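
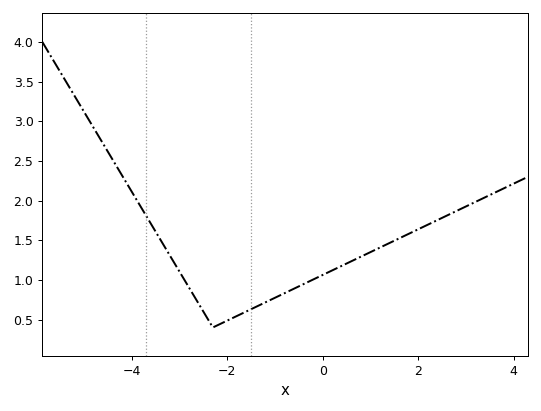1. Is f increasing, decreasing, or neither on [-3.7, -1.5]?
neither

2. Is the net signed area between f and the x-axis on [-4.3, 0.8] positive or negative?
positive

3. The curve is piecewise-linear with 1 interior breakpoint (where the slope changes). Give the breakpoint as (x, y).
(-2.3, 0.4)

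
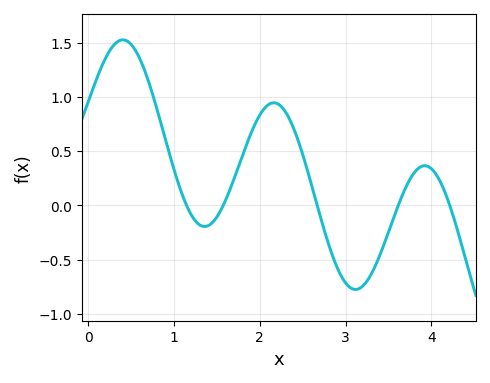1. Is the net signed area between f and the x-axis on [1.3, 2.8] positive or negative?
positive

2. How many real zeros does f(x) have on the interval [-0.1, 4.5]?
5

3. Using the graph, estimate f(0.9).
0.609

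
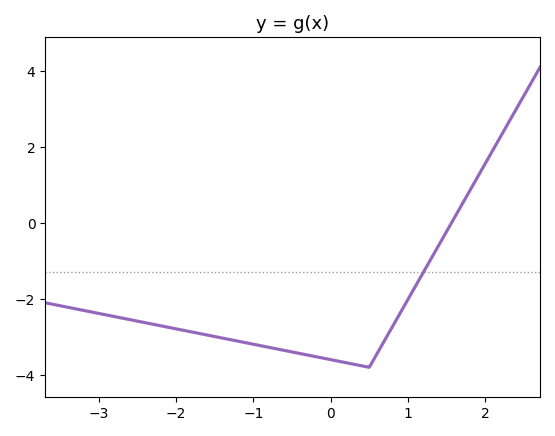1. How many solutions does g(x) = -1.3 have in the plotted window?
1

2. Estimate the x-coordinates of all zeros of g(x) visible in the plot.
1.6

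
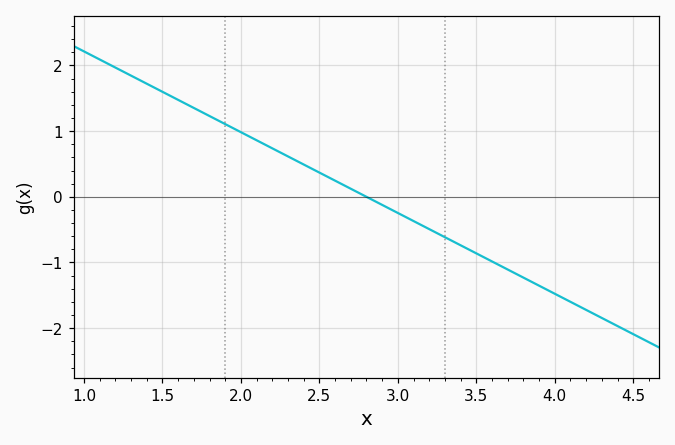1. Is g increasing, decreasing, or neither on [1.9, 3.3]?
decreasing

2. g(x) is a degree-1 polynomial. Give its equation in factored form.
y = -1.23(x - 2.8)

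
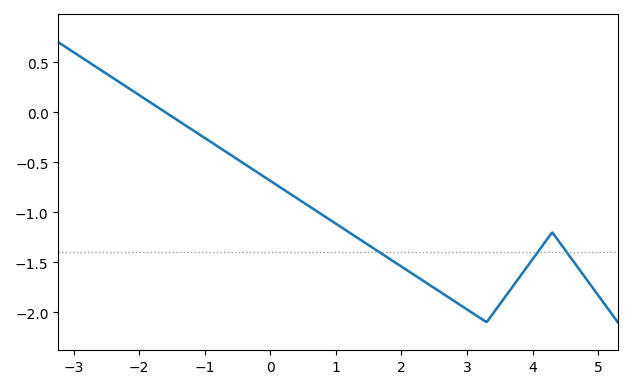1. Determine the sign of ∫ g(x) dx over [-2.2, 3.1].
negative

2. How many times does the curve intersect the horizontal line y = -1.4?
3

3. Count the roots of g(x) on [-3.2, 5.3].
1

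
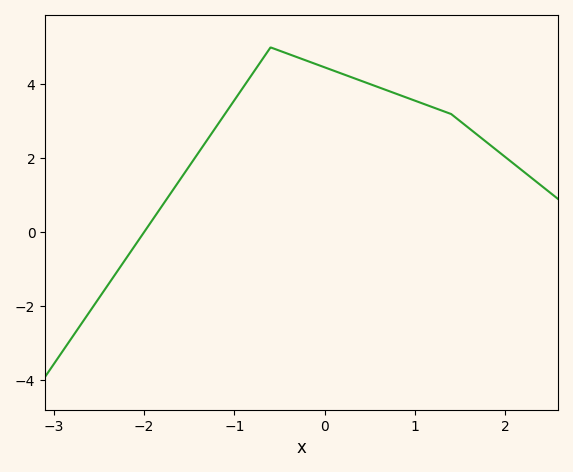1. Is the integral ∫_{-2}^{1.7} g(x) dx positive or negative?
positive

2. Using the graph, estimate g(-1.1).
3.22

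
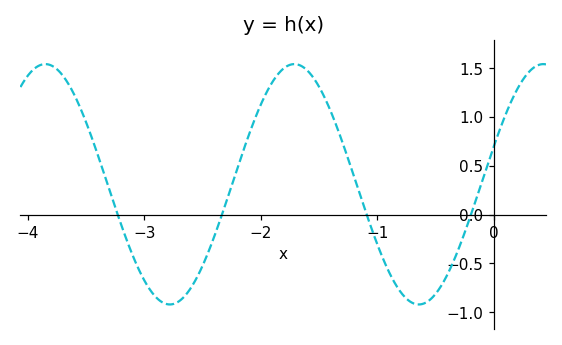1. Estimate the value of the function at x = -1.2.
0.393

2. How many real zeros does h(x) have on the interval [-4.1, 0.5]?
4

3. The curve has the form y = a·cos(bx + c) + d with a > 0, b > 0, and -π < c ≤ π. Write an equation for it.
y = 1.23cos(2.94x - 1.25) + 0.31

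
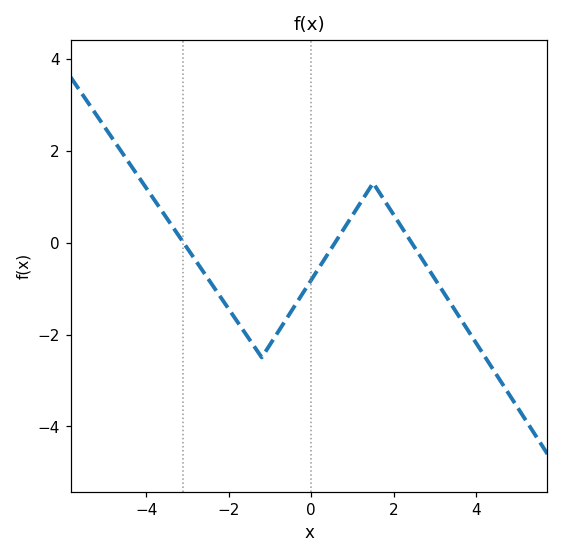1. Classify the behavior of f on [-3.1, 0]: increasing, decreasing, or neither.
neither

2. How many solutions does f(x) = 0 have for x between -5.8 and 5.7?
3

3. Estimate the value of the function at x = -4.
1.19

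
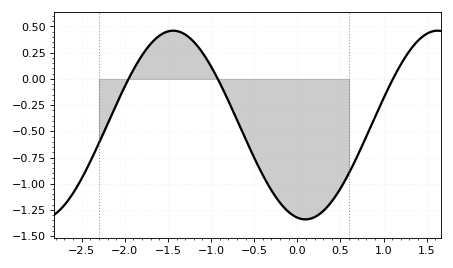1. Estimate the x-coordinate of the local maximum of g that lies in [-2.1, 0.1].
-1.44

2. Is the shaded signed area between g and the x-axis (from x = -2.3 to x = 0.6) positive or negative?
negative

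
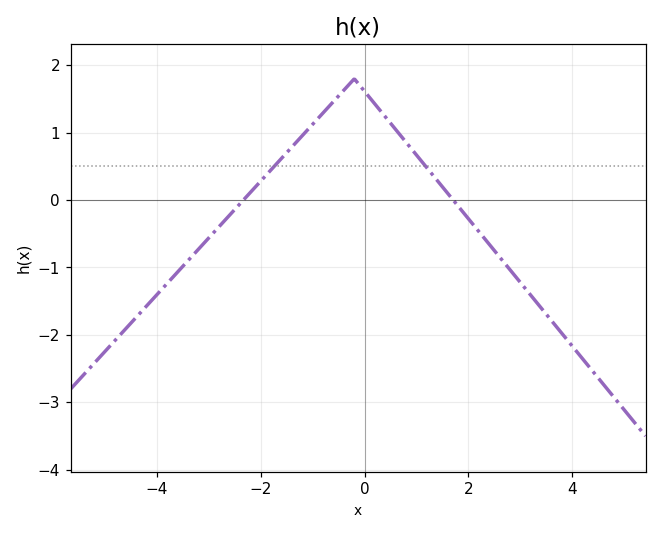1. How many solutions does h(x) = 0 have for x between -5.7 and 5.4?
2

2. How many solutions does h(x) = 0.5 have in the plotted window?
2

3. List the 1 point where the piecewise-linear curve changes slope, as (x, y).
(-0.2, 1.8)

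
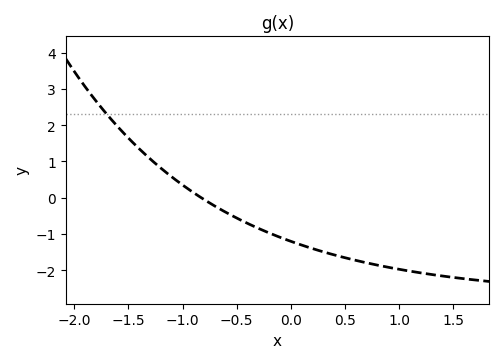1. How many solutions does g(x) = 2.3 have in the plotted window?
1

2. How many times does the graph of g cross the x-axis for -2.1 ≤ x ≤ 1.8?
1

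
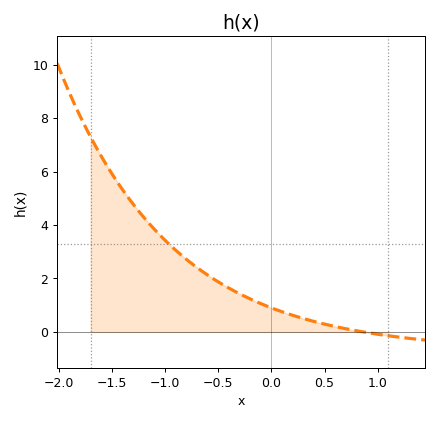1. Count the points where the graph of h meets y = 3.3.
1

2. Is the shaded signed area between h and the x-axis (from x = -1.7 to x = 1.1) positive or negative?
positive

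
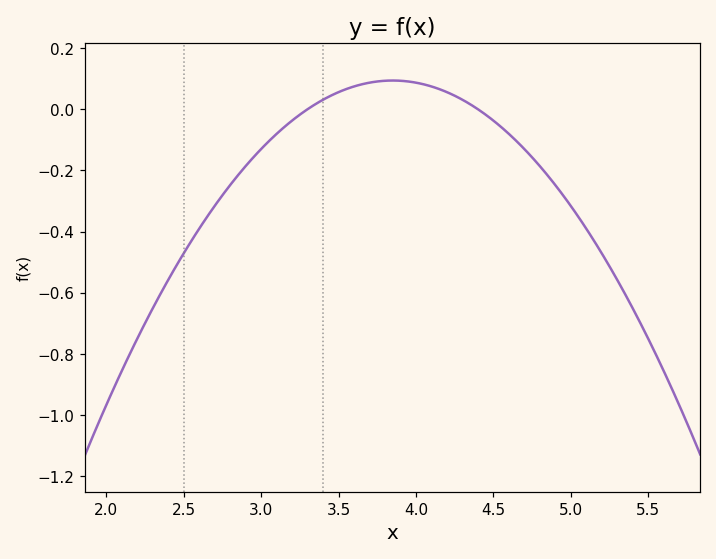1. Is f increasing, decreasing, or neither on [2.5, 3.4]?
increasing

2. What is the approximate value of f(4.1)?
0.074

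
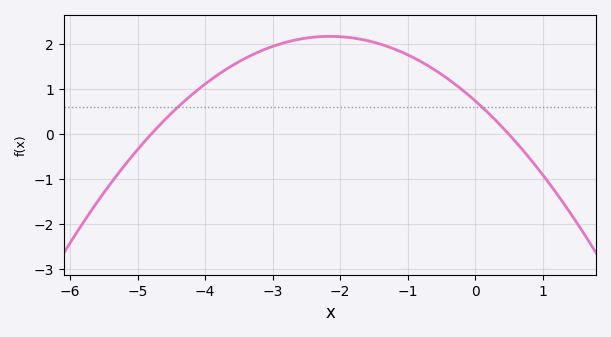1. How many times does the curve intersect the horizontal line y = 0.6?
2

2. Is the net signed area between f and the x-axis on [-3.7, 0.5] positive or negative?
positive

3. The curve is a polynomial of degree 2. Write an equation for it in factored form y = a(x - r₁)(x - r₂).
y = -0.31(x + 4.8)(x - 0.5)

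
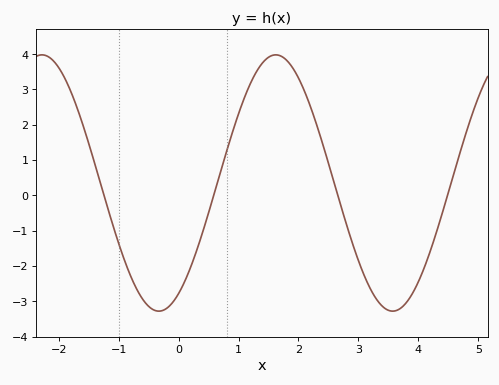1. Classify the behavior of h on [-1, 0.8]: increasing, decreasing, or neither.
neither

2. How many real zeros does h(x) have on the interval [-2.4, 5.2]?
4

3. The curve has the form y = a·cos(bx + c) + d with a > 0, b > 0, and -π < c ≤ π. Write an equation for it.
y = 3.63cos(1.61x - 2.61) + 0.35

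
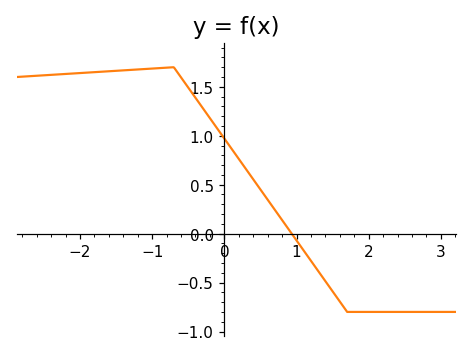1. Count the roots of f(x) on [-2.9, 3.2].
1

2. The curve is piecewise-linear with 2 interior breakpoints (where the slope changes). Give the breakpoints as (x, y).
(-0.7, 1.7); (1.7, -0.8)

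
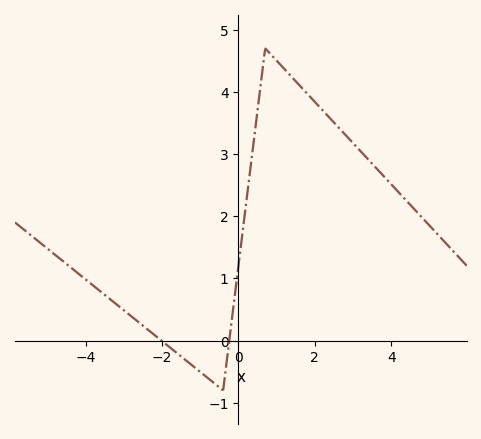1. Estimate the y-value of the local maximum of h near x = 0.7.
4.7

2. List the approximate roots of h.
-2.01, -0.24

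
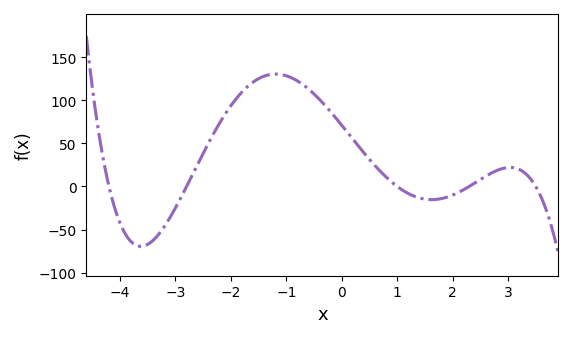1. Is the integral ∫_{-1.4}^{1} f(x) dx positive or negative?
positive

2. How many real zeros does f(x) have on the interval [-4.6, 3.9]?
5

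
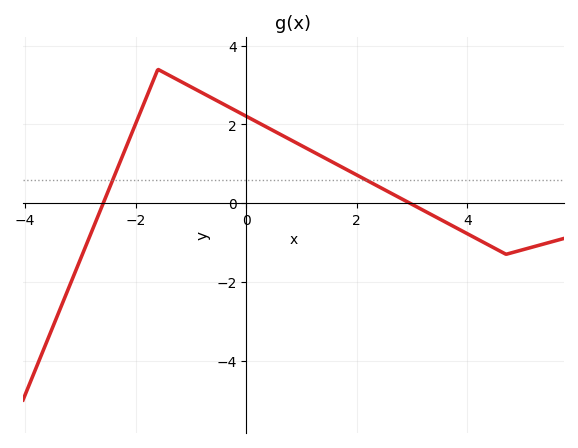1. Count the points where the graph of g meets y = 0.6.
2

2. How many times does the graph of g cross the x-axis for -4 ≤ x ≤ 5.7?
2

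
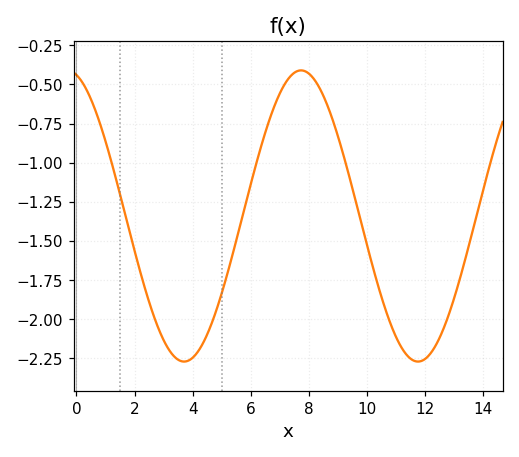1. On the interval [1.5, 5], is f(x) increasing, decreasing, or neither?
neither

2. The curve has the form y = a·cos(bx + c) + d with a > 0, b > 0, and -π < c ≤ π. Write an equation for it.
y = 0.93cos(0.78x + 0.252) - 1.34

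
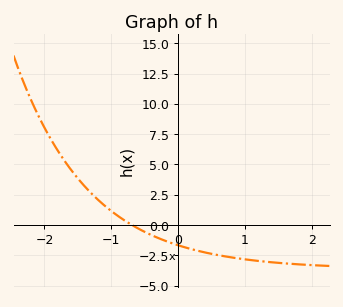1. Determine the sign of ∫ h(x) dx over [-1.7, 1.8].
negative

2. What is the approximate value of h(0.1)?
-1.85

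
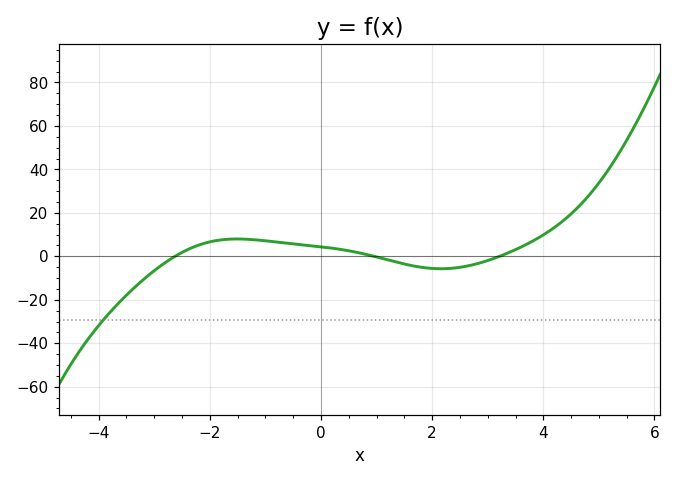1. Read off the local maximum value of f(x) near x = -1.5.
8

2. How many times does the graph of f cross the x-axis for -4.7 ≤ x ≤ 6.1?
3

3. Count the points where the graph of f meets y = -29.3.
1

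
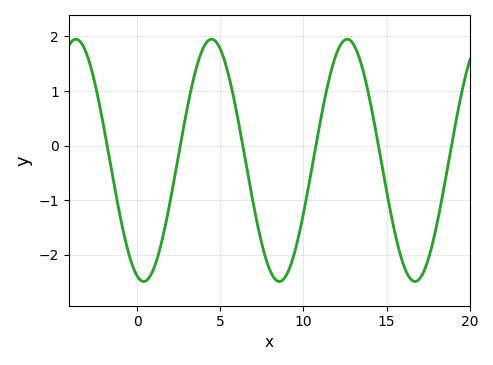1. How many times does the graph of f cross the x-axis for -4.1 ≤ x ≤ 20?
6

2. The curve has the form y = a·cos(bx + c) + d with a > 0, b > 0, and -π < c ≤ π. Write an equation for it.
y = 2.22cos(0.77x + 2.84) - 0.27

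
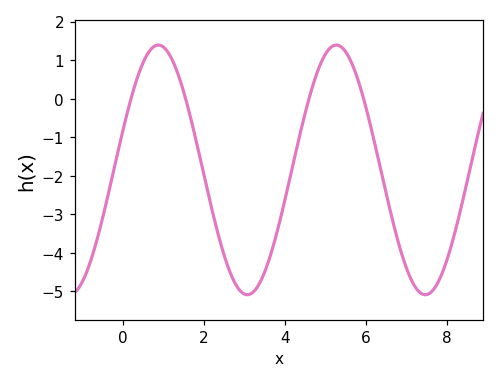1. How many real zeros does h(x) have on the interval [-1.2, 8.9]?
4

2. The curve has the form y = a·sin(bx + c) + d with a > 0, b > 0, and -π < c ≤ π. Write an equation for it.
y = 3.24sin(1.43x + 0.312) - 1.85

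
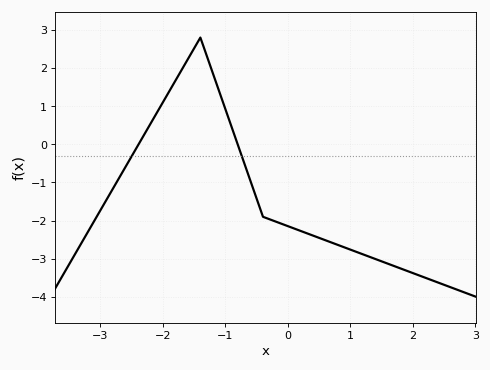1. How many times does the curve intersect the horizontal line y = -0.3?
2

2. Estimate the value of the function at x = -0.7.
-0.49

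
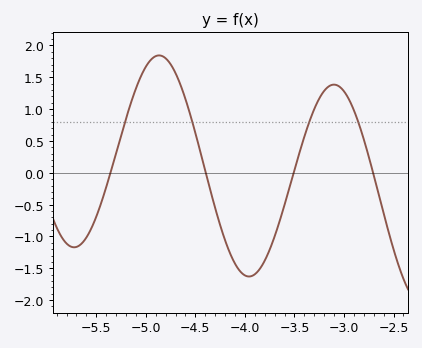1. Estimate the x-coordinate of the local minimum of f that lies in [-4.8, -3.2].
-3.96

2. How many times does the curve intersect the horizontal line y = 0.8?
4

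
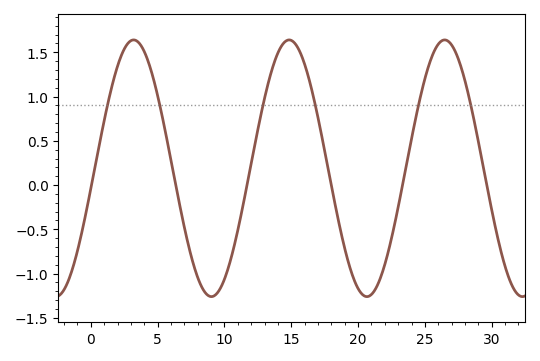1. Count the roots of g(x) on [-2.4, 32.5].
6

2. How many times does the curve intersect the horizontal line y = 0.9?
6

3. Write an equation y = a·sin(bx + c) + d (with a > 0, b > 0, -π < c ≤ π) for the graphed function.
y = 1.45sin(0.54x - 0.16) + 0.19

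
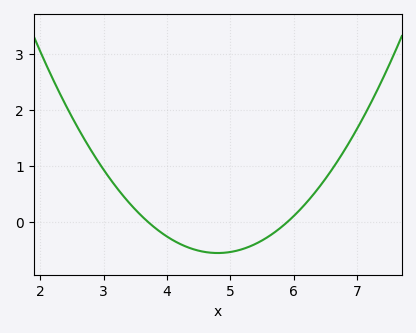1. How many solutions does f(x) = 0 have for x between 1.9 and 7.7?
2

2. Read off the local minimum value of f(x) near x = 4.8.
-0.557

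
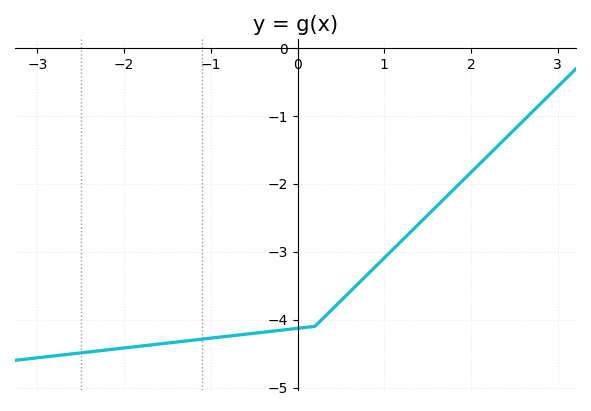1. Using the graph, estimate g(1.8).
-2.1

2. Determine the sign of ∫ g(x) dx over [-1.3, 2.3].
negative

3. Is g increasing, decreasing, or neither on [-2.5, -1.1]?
increasing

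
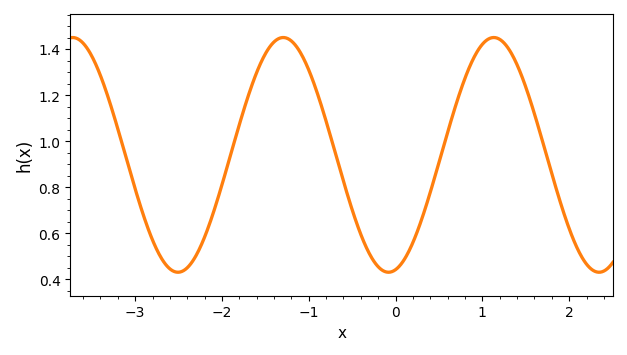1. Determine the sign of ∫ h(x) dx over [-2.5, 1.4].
positive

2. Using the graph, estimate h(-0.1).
0.44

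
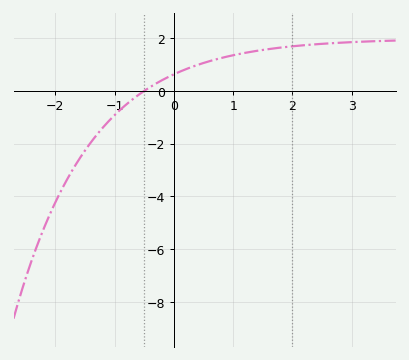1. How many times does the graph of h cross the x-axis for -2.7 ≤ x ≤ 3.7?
1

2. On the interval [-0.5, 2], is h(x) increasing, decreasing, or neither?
increasing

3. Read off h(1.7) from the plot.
1.62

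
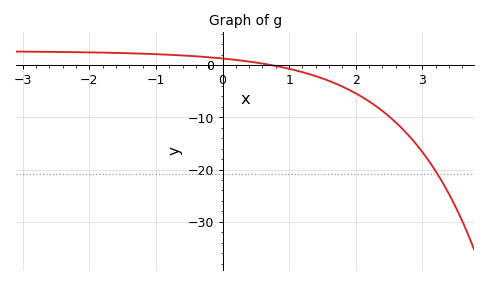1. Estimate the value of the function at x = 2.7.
-12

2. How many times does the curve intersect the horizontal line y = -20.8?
1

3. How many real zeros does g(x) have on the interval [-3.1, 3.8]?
1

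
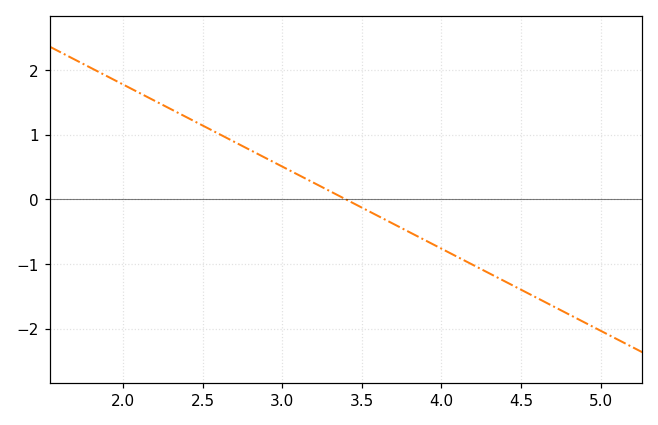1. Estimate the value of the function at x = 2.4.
1.27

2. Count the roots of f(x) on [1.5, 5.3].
1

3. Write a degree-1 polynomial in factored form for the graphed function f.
y = -1.27(x - 3.4)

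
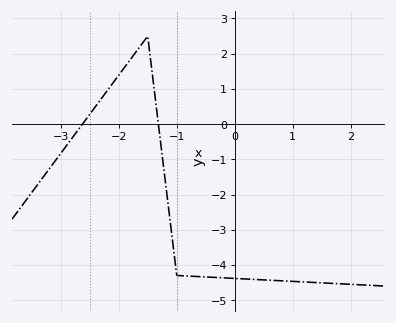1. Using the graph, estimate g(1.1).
-4.48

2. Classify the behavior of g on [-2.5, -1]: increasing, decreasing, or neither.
neither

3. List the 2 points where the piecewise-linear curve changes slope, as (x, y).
(-1.5, 2.5); (-1, -4.3)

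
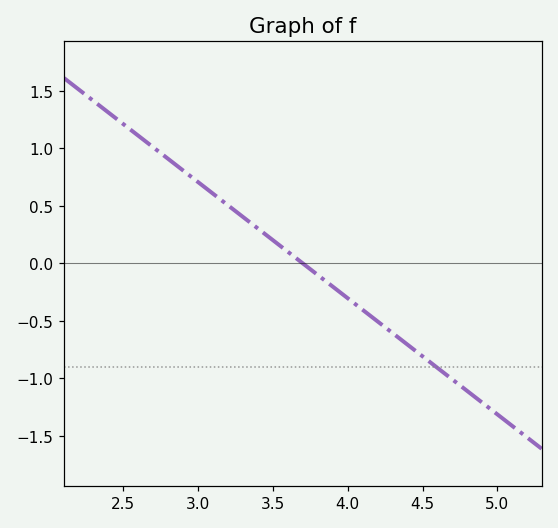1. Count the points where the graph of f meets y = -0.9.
1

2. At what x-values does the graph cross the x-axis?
3.7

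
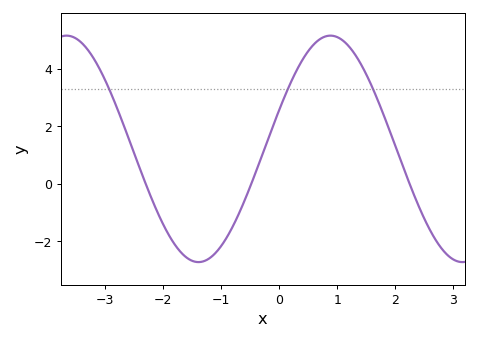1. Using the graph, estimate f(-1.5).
-2.6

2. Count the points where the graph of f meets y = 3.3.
3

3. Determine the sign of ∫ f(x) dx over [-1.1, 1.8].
positive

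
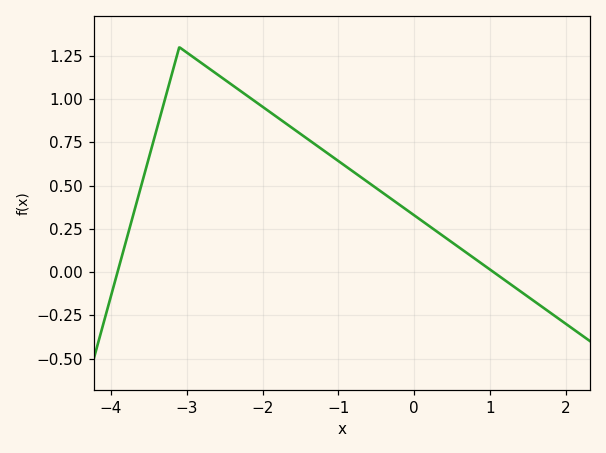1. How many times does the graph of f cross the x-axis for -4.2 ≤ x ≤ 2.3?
2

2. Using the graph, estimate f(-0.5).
0.5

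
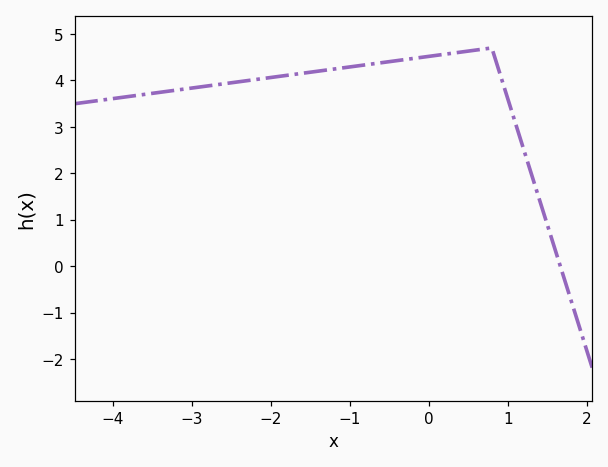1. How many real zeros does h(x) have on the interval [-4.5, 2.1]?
1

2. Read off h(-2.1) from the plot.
4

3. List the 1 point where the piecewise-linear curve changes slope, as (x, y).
(0.8, 4.7)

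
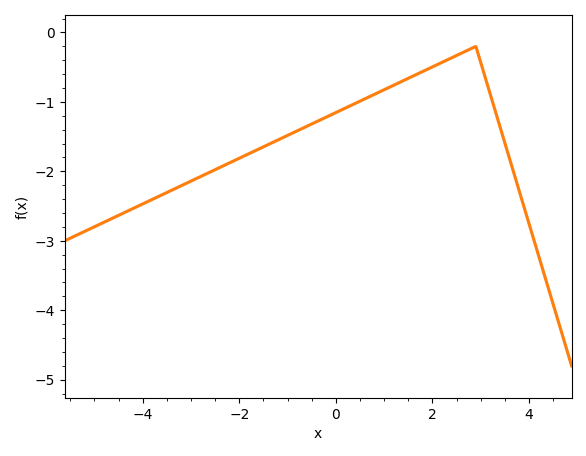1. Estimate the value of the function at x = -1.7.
-1.7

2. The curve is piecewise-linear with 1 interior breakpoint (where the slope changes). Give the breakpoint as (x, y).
(2.9, -0.2)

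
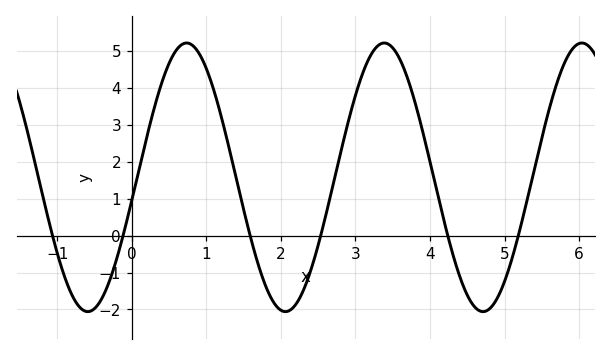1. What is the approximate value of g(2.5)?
-0.3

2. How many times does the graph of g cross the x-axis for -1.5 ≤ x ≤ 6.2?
6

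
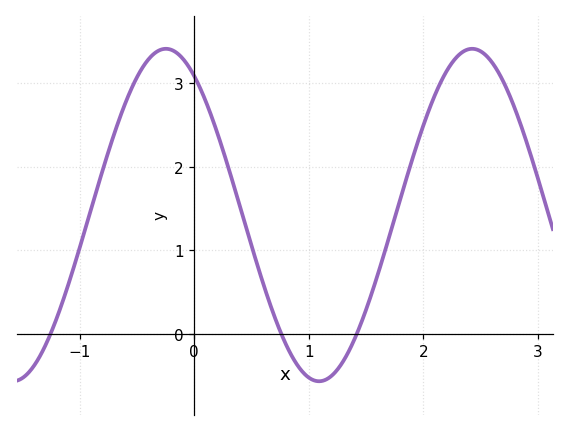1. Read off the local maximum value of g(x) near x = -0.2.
3.4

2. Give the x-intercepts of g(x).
-1.3, 0.8, 1.4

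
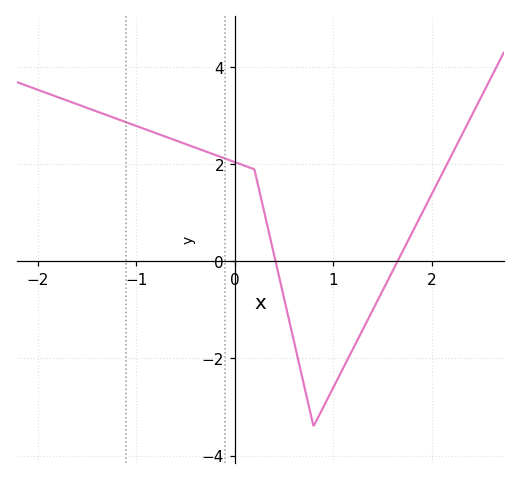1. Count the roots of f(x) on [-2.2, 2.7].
2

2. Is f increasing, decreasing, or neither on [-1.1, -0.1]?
decreasing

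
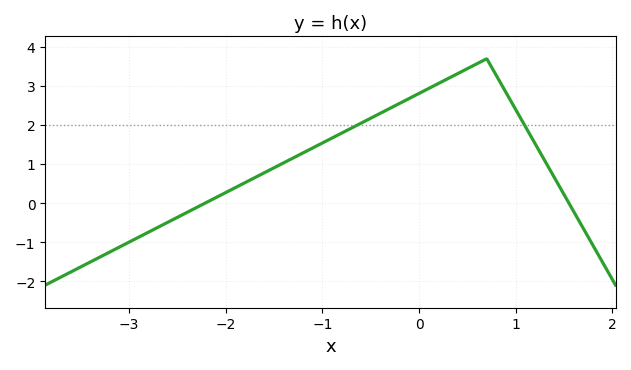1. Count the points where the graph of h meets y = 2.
2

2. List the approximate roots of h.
-2.21, 1.55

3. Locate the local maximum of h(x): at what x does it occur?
0.699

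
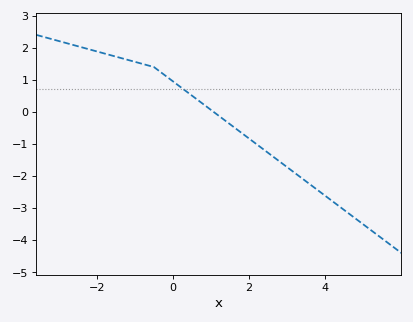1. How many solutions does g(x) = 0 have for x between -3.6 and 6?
1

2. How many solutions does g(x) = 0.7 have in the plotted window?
1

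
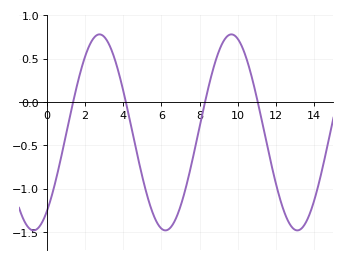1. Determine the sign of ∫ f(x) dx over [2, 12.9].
negative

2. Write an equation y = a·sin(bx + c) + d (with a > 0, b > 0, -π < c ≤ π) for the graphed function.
y = 1.13sin(0.91x - 0.94) - 0.35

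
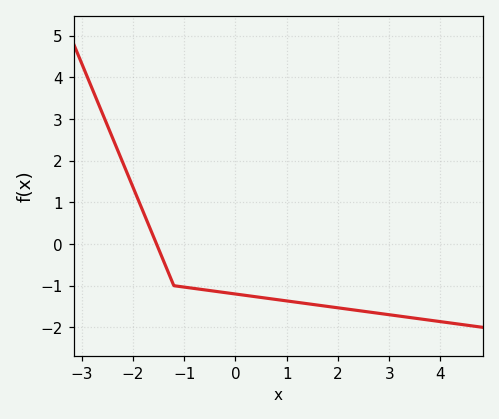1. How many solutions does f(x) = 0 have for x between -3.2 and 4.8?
1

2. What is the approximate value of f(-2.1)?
1.7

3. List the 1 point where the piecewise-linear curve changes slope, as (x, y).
(-1.2, -1)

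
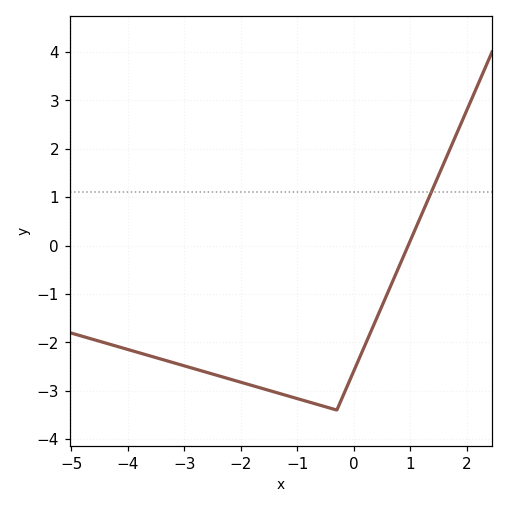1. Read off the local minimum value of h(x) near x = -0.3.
-3.4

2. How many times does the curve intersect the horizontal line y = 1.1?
1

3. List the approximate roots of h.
1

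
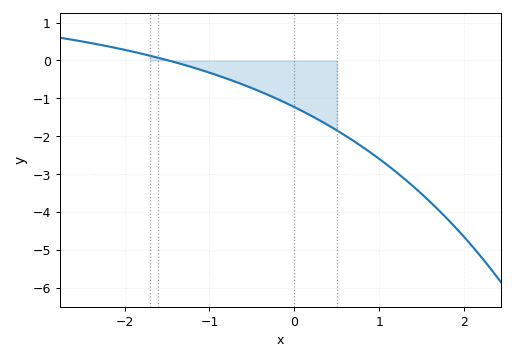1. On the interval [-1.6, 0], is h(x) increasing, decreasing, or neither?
decreasing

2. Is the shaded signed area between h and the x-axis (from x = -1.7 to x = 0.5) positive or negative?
negative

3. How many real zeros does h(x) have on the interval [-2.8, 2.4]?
1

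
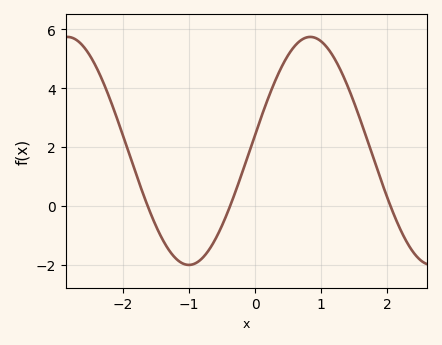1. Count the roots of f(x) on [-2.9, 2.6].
3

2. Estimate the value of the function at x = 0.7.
5.63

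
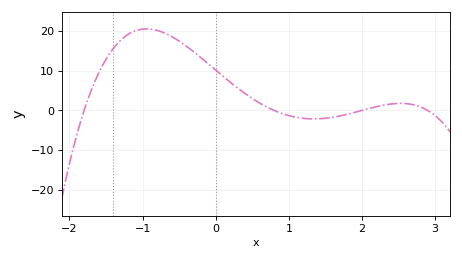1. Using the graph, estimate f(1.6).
-1.71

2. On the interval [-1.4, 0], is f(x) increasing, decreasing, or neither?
neither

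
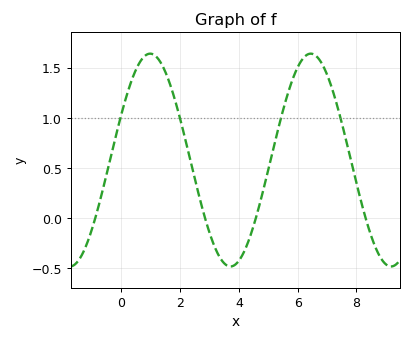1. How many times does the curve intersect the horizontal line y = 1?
4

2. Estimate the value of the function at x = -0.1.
0.918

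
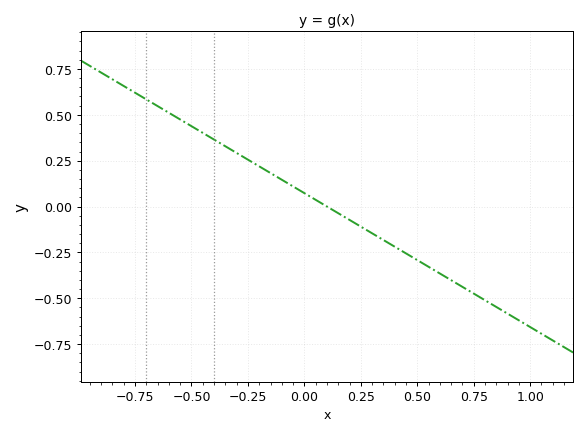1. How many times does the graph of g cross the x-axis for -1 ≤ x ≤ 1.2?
1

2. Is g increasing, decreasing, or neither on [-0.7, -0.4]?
decreasing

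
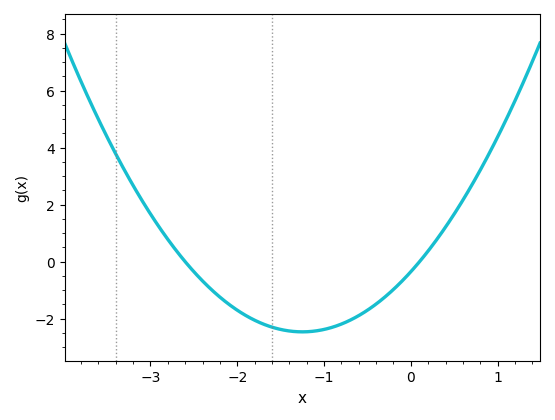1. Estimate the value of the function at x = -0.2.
-0.972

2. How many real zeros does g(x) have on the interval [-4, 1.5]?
2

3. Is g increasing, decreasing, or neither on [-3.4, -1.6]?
decreasing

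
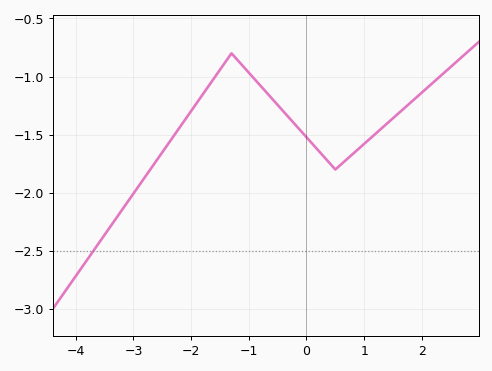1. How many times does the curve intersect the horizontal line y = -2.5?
1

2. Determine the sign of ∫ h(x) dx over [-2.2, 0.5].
negative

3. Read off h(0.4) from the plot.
-1.75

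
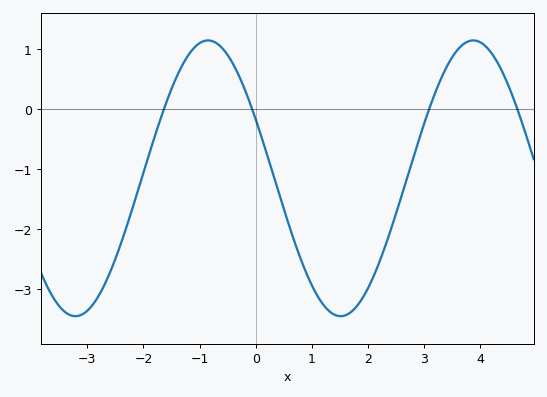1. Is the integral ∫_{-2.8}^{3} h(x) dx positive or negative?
negative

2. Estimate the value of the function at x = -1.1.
1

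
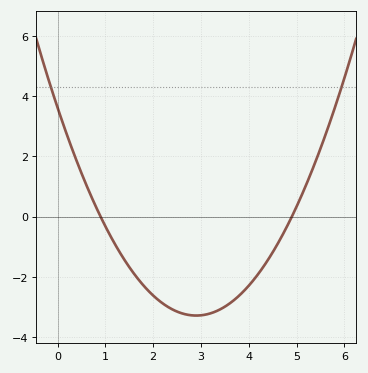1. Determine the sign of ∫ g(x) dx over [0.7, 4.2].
negative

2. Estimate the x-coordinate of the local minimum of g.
2.9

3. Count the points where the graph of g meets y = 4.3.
2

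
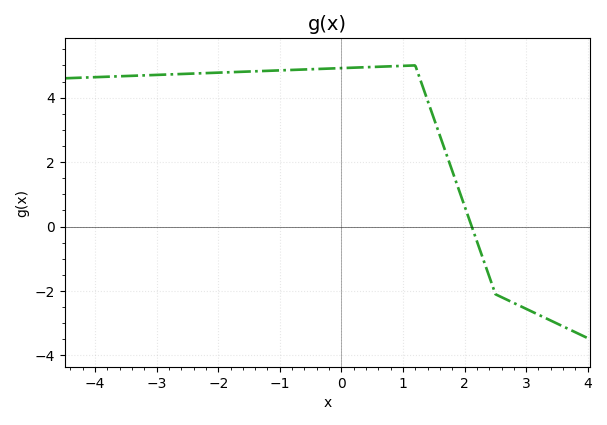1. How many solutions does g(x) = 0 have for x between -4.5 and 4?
1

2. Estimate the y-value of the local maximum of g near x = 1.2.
5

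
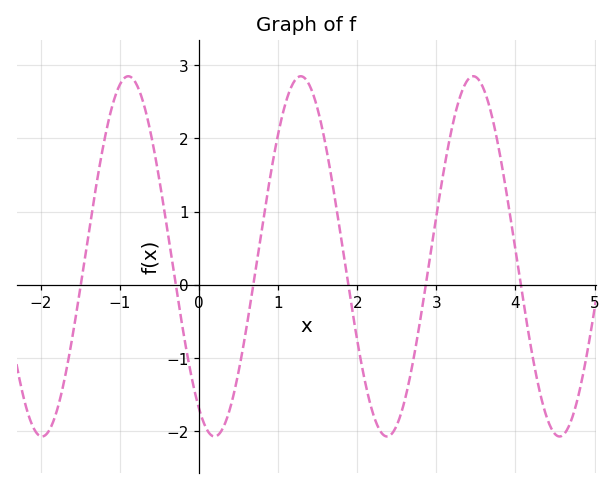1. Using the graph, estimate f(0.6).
-0.6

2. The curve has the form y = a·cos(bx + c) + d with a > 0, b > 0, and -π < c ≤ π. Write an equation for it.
y = 2.46cos(2.9x + 2.6) + 0.39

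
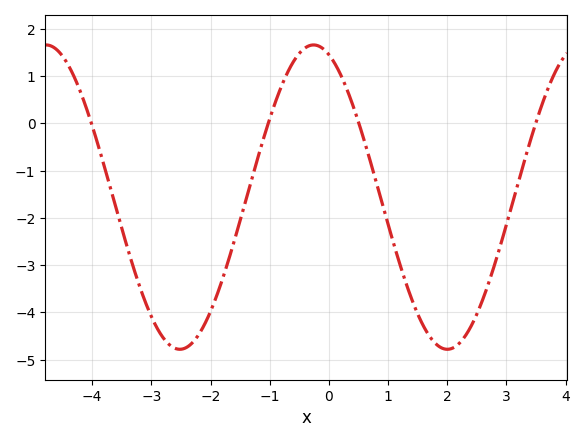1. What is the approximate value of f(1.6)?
-4.29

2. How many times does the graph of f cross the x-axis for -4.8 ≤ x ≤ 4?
4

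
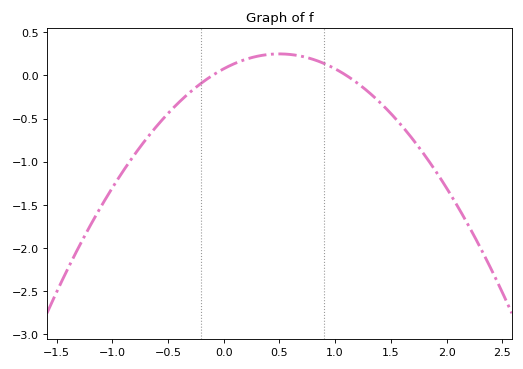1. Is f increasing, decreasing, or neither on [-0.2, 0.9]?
neither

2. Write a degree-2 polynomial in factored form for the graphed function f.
y = -0.69(x + 0.1)(x - 1.1)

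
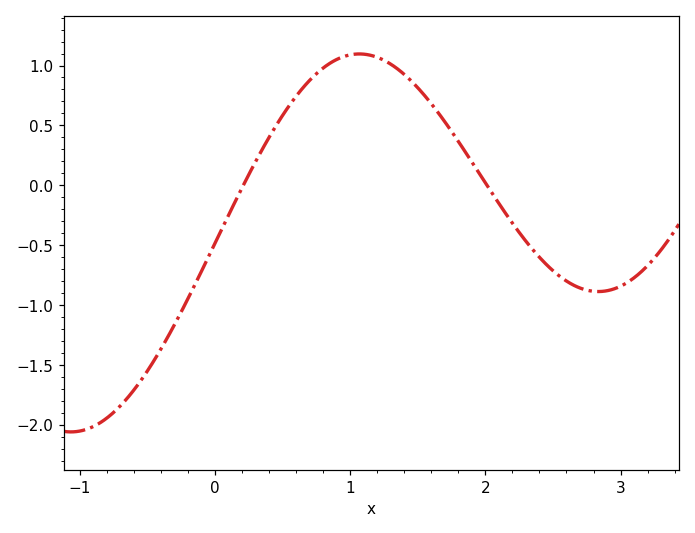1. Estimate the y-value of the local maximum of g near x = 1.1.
1.1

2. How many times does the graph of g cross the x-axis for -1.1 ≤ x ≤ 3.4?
2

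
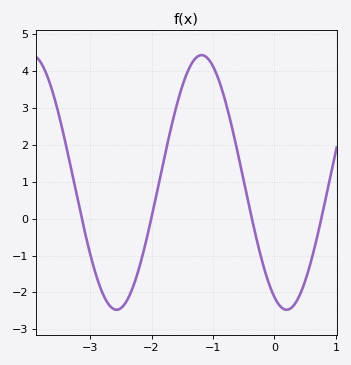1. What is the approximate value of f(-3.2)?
0.499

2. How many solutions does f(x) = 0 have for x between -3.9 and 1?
4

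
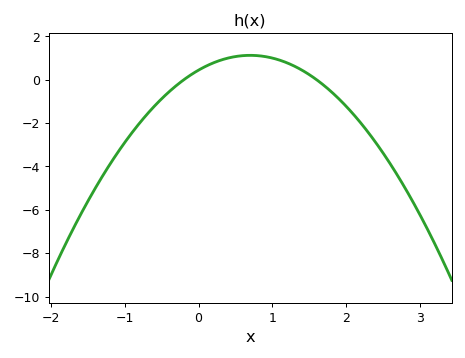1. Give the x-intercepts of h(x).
-0.2, 1.6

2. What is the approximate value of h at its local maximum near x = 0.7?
1.2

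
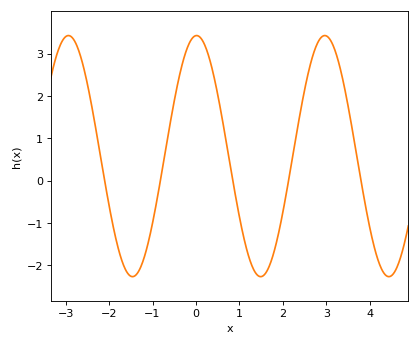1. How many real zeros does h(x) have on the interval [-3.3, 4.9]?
5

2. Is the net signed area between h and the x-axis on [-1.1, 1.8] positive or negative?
positive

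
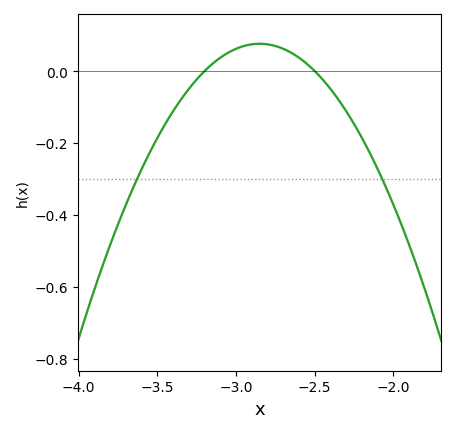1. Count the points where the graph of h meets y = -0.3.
2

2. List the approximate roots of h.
-3.2, -2.5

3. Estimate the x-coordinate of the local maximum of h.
-2.85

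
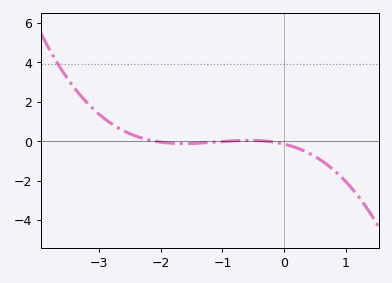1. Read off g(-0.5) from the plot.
0.035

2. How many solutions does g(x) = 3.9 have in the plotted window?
1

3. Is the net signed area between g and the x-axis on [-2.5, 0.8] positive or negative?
negative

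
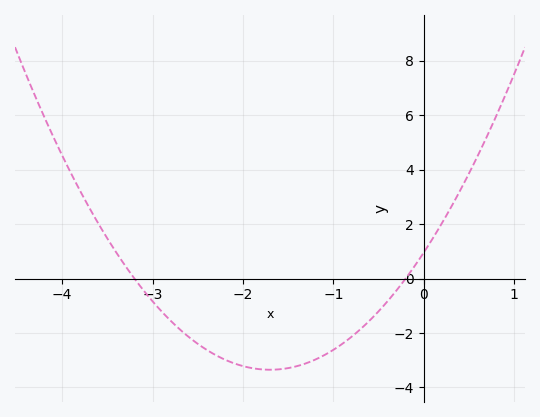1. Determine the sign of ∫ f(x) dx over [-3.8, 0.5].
negative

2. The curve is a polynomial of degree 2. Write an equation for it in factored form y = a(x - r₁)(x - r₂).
y = 1.49(x + 3.2)(x + 0.2)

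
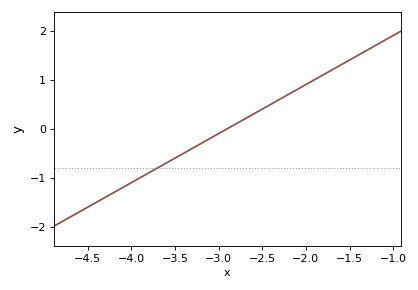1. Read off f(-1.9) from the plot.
1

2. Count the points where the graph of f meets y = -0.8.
1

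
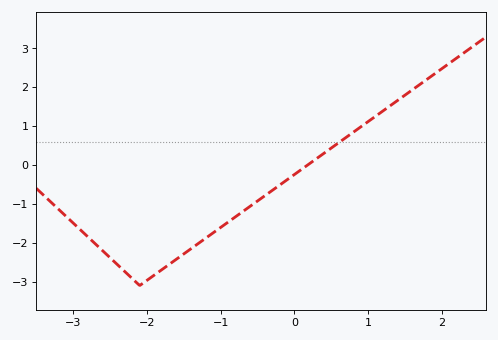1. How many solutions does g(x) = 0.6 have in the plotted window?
1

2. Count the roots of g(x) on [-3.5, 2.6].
1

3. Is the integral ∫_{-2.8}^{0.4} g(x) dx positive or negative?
negative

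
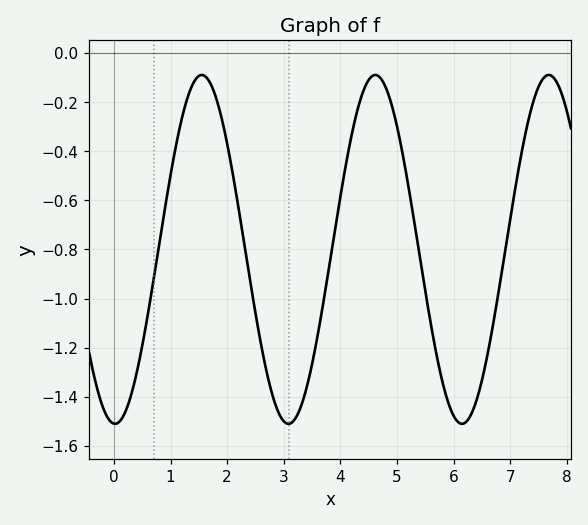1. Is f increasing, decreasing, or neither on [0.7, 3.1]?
neither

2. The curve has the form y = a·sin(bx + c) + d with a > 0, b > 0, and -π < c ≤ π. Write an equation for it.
y = 0.71sin(2.05x - 1.61) - 0.8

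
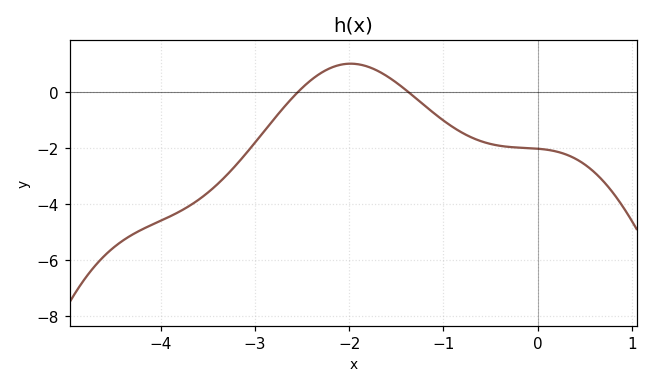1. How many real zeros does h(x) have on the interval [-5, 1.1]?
2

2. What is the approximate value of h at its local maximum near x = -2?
1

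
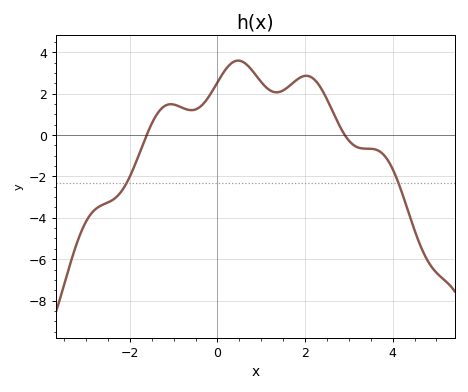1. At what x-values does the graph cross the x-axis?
-1.6, 3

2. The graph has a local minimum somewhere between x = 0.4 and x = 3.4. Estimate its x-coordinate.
1.4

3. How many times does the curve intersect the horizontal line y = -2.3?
2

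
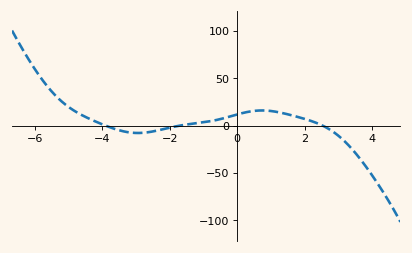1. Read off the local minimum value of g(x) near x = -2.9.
-7.91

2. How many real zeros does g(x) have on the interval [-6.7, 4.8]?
3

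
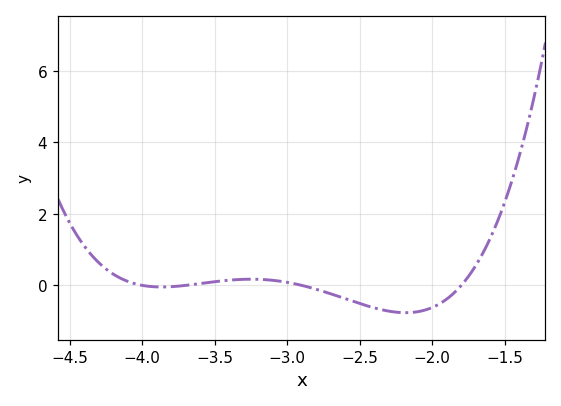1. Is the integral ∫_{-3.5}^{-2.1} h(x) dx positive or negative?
negative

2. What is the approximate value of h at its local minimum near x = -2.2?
-0.8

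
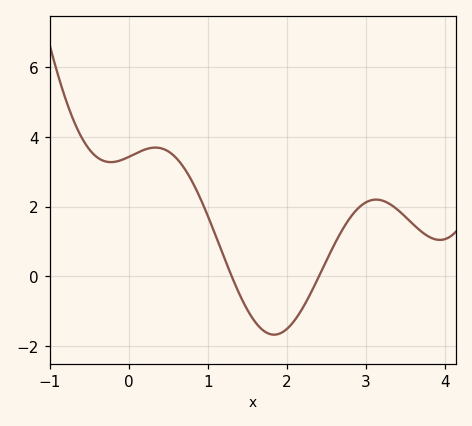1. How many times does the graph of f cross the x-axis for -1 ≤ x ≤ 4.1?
2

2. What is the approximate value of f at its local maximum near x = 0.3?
3.6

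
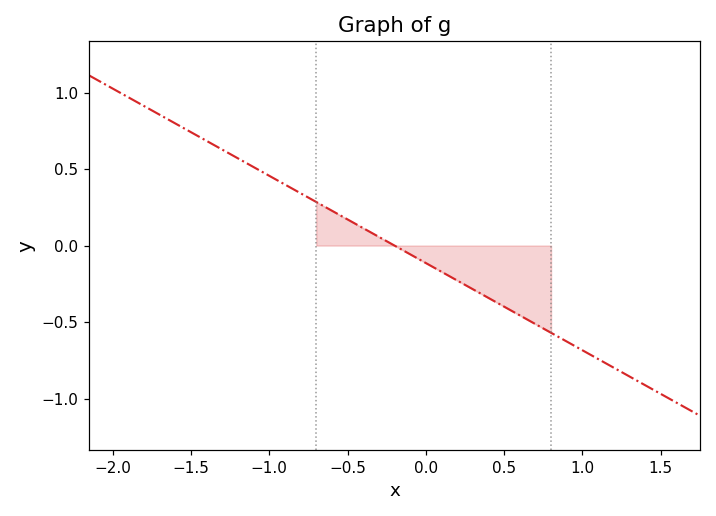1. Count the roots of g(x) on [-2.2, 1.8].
1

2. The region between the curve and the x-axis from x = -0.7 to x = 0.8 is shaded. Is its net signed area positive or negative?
negative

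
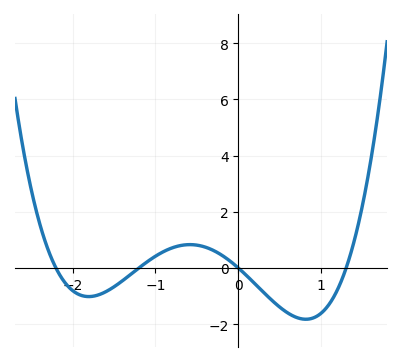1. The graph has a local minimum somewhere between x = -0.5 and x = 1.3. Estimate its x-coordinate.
0.8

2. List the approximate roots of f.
-2.2, -1.2, 0, 1.3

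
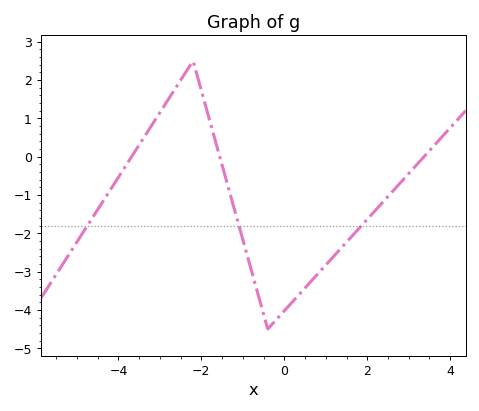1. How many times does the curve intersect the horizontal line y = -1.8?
3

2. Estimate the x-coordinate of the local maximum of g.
-2.2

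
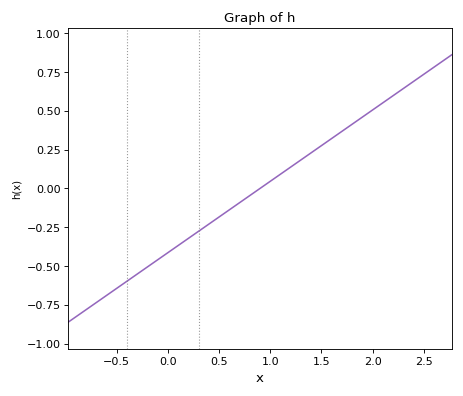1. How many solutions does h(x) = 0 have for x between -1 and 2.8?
1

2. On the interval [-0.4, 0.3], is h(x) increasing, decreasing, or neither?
increasing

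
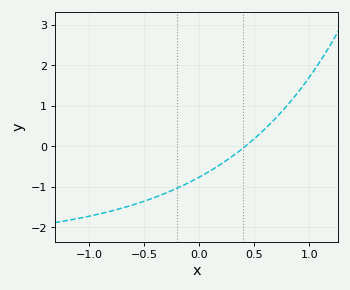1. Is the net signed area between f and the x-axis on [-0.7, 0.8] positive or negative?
negative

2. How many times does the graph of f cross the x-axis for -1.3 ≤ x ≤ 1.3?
1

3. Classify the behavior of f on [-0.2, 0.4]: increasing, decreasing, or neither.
increasing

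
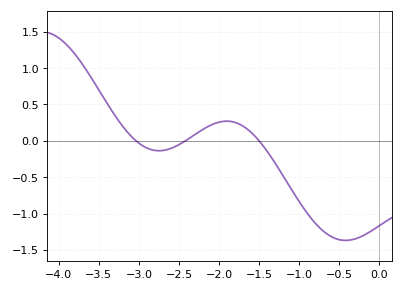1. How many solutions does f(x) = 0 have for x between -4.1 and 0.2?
3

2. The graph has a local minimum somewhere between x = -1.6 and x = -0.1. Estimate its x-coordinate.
-0.423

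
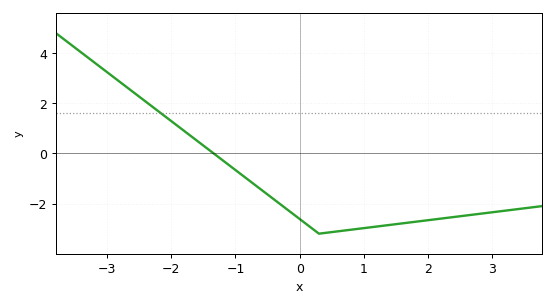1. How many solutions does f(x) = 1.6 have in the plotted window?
1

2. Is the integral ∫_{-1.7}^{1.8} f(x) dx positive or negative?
negative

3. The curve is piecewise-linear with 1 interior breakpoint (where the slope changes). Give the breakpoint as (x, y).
(0.3, -3.2)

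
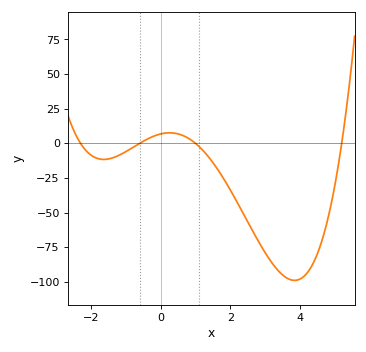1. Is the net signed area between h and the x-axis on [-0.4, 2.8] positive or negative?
negative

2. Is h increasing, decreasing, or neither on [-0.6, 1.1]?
neither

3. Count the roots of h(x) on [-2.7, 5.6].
4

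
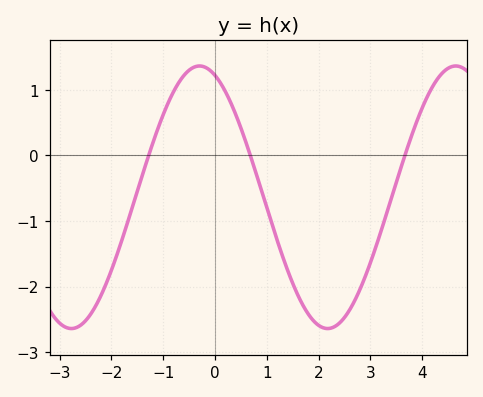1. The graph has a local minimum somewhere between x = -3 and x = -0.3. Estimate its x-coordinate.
-2.77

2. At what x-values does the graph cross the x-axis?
-1.28, 0.682, 3.67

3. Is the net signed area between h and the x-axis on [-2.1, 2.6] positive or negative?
negative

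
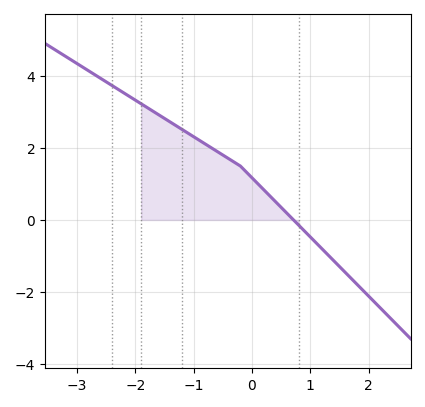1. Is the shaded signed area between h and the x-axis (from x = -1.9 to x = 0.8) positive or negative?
positive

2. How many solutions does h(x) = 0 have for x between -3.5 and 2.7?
1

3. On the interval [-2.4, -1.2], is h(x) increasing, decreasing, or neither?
decreasing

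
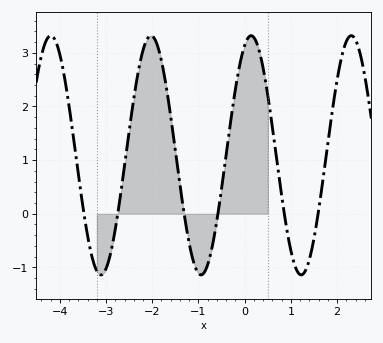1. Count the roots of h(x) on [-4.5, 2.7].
6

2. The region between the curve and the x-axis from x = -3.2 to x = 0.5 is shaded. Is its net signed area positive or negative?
positive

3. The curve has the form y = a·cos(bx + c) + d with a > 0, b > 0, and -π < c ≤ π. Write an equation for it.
y = 2.23cos(2.9x - 0.4) + 1.09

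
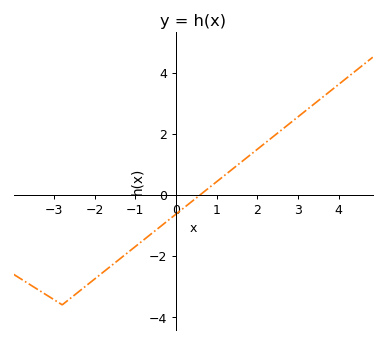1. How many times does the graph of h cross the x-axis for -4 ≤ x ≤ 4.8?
1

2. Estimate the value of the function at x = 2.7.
2.2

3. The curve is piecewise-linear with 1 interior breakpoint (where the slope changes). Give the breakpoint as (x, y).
(-2.8, -3.6)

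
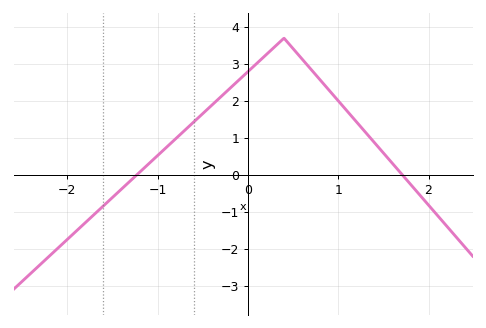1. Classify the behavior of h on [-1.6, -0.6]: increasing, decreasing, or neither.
increasing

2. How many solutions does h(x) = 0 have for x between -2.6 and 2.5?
2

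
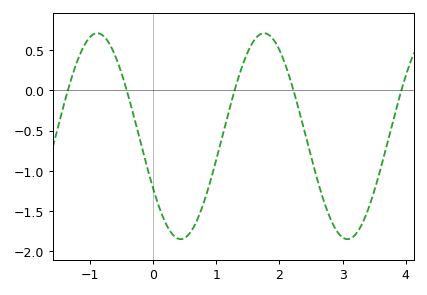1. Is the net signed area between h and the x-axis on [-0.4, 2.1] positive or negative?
negative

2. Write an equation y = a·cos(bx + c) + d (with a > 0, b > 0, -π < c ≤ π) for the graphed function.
y = 1.28cos(2.4x + 2.1) - 0.57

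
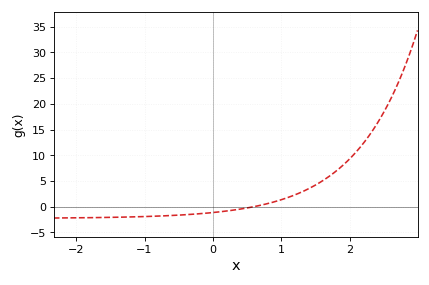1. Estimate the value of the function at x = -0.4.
-1.55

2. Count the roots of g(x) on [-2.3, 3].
1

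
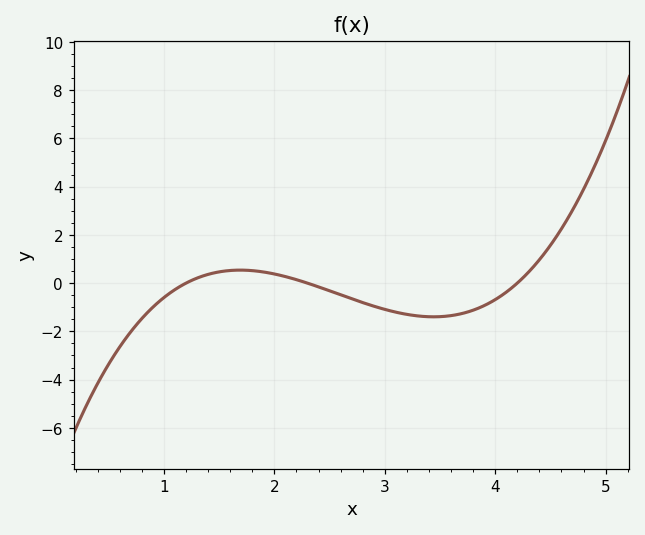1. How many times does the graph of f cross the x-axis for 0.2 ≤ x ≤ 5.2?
3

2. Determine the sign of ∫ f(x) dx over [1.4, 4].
negative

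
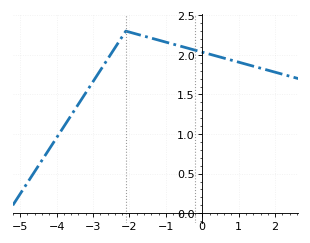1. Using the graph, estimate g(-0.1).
2.05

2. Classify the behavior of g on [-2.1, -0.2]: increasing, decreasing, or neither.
decreasing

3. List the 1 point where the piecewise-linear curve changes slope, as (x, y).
(-2.1, 2.3)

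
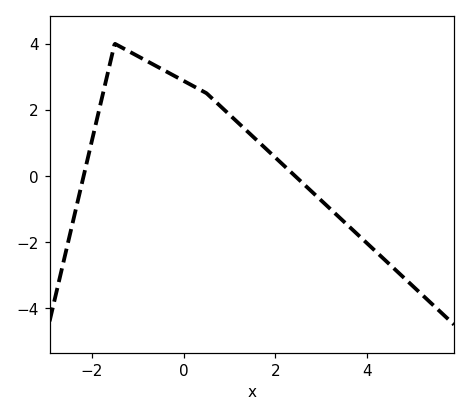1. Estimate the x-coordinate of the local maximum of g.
-1.4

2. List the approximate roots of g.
-2.2, 2.4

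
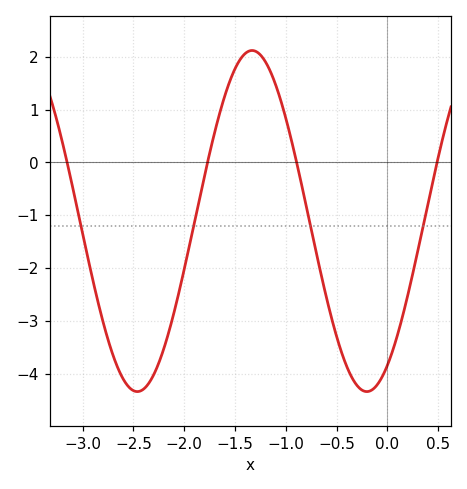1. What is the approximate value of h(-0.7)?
-1.7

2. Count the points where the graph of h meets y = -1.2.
4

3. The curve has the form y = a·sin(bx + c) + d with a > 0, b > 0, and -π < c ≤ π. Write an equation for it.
y = 3.23sin(2.8x - 1) - 1.11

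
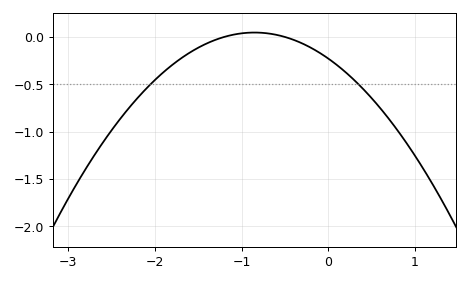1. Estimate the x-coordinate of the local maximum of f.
-0.8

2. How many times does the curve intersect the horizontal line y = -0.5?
2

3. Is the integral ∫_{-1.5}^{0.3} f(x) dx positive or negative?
negative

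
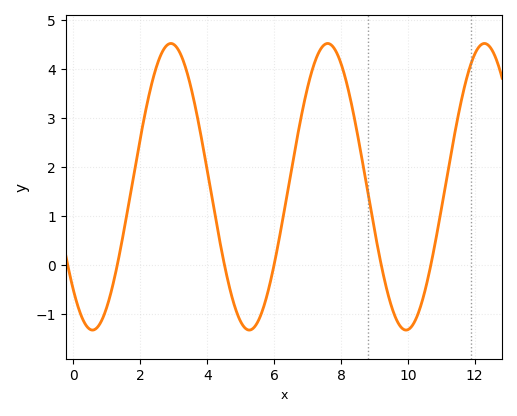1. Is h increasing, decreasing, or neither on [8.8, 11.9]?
neither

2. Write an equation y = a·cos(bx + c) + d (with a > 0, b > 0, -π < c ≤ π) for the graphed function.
y = 2.92cos(1.3x + 2.4) + 1.6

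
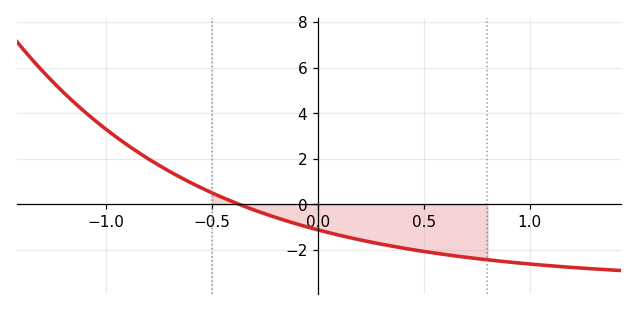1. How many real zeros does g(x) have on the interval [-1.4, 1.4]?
1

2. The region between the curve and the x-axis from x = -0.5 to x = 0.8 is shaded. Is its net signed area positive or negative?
negative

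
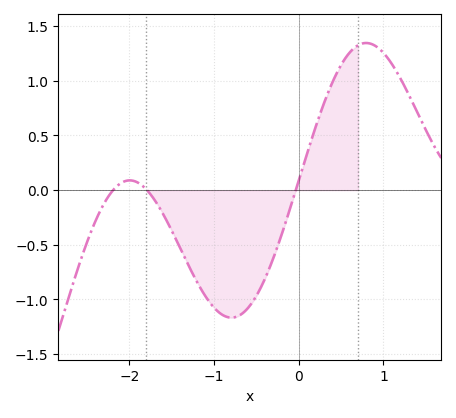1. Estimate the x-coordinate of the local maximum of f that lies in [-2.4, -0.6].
-2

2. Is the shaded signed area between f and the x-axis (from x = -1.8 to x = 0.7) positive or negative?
negative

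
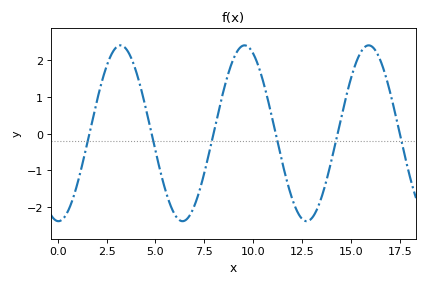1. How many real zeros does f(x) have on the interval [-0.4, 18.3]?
6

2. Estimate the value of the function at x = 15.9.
2.4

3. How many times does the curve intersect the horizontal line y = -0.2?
6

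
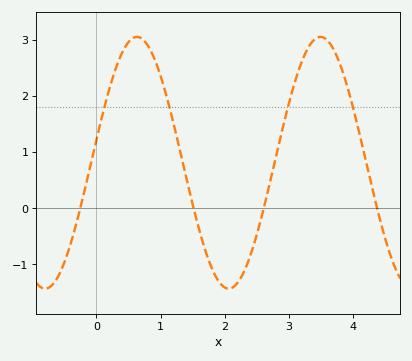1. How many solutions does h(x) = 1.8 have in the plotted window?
4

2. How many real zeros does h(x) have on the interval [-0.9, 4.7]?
4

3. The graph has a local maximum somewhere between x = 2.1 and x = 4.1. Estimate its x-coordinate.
3.5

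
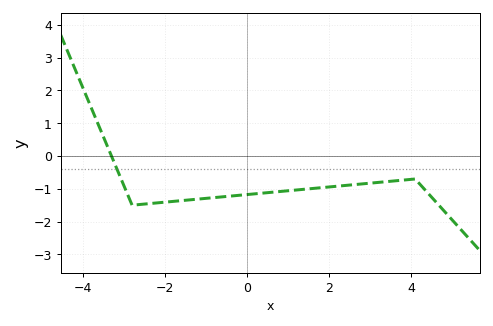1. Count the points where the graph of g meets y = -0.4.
1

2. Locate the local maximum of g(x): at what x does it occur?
4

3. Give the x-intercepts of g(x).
-3.4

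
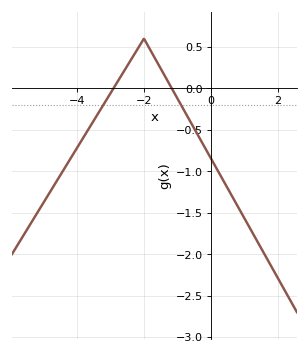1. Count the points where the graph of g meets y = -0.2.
2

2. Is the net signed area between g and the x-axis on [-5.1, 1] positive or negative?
negative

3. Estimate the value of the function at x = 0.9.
-1.49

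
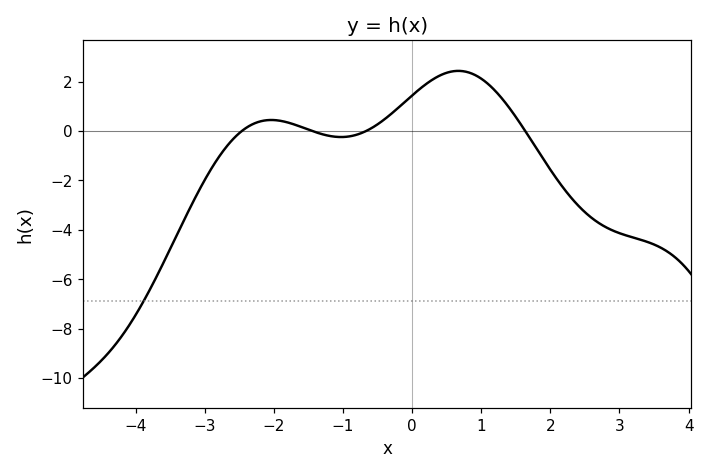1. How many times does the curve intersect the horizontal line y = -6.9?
1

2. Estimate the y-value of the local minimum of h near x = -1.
-0.2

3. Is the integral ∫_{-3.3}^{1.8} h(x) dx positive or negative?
positive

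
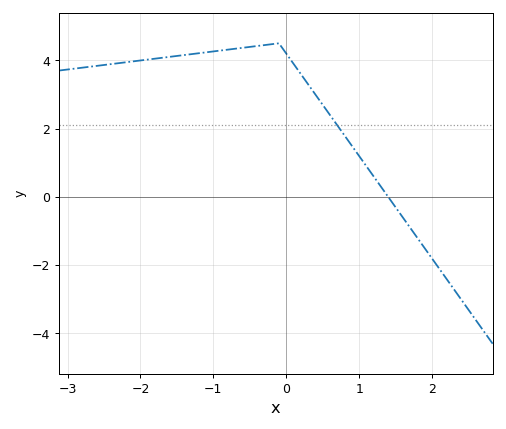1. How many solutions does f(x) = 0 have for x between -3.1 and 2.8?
1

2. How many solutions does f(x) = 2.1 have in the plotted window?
1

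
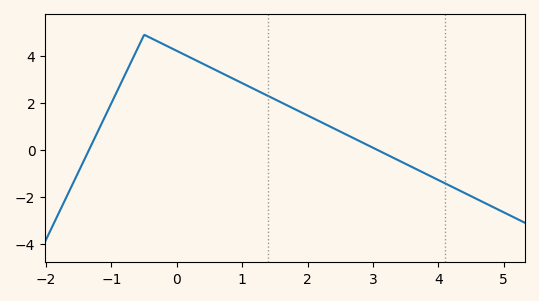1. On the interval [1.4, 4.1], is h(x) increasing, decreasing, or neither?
decreasing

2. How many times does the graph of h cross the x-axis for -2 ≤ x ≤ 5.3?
2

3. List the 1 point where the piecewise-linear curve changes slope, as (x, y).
(-0.5, 4.9)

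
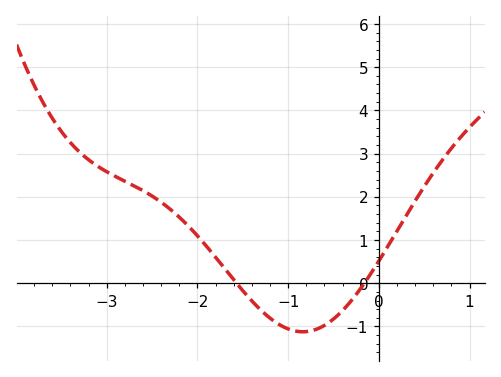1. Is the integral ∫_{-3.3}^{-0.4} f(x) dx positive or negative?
positive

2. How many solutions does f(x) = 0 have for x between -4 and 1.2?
2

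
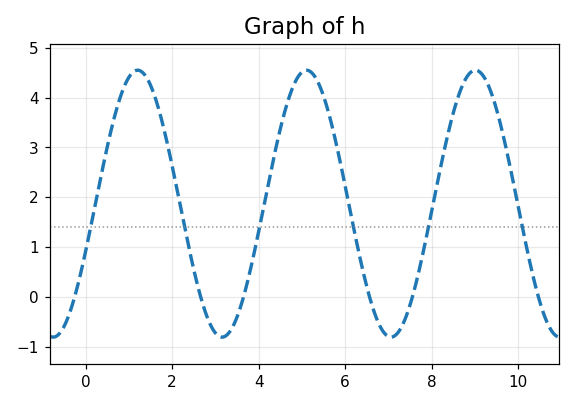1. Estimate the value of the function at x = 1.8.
3.4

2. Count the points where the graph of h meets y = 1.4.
6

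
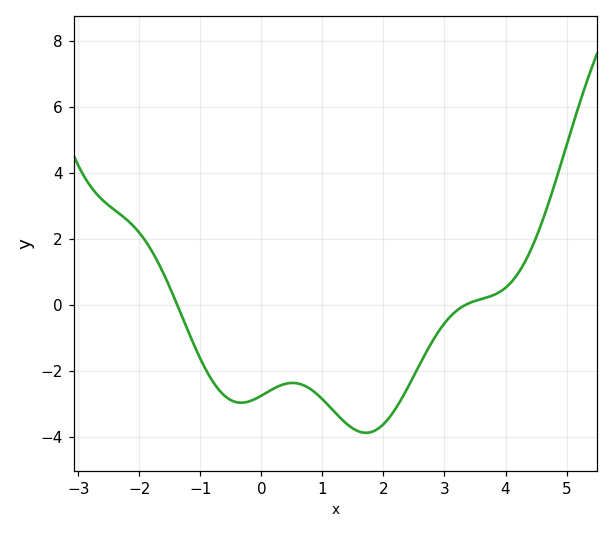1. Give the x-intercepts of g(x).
-1.38, 3.35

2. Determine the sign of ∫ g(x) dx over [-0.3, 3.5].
negative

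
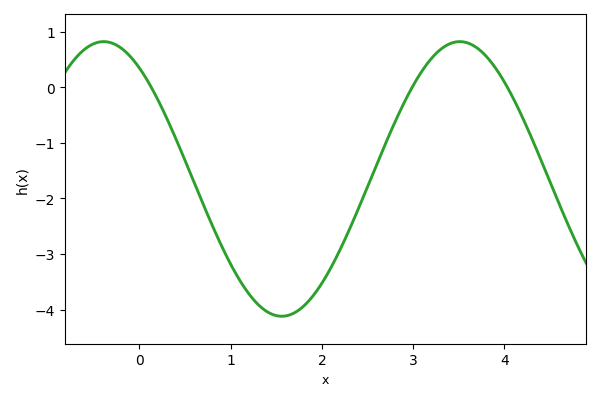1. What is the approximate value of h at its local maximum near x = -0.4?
0.8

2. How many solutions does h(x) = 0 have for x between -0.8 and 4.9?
3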